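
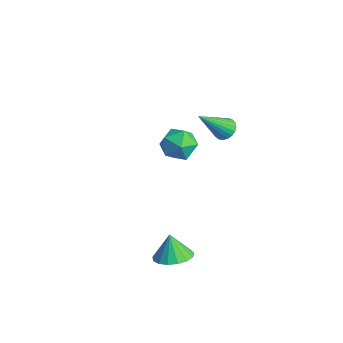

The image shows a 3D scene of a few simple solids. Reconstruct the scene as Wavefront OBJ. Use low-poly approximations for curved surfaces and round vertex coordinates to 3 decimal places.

v -3.019 3.388 -2.634
v -2.105 3.144 -2.619
v -3.395 1.956 -3.021
v -2.481 1.712 -3.006
v -2.928 1.923 -2.199
v -2.695 2.808 -1.96
v -2.805 2.292 -3.68
v -2.572 3.177 -3.441
v -1.972 2.466 -3.265
v -2.048 2.239 -2.35
v -3.452 2.861 -3.29
v -3.528 2.634 -2.375
v 2.664 -0.971 -4.347
v 3.44 -1.222 -4.044
v 2.256 -0.909 -3.253
v 3.467 -0.806 -4.058
v 3.311 -0.429 -4.138
v 3.006 -0.176 -4.266
v 2.623 -0.105 -4.412
v 2.249 -0.232 -4.544
v 1.97 -0.529 -4.631
v 1.85 -0.927 -4.653
v 1.917 -1.336 -4.605
v 2.154 -1.66 -4.498
v 2.509 -1.827 -4.356
v 2.899 -1.798 -4.213
v 3.235 -1.58 -4.1
v 0.366 2.918 0.449
v 0.885 2.736 0.3
v 0.314 1.622 1.851
v 0.936 2.905 0.458
v 0.888 3.076 0.615
v 0.75 3.22 0.743
v 0.546 3.312 0.82
v 0.31 3.336 0.833
v 0.085 3.287 0.78
v -0.092 3.175 0.67
v -0.19 3.018 0.521
v -0.192 2.844 0.36
v -0.097 2.683 0.214
v 0.078 2.563 0.109
v 0.303 2.504 0.063
v 0.539 2.516 0.084
v 0.745 2.598 0.168
f 1 12 6
f 1 6 2
f 1 2 8
f 1 8 11
f 1 11 12
f 2 6 10
f 6 12 5
f 12 11 3
f 11 8 7
f 8 2 9
f 4 10 5
f 4 5 3
f 4 3 7
f 4 7 9
f 4 9 10
f 5 10 6
f 3 5 12
f 7 3 11
f 9 7 8
f 10 9 2
f 14 13 16
f 14 16 15
f 16 13 17
f 16 17 15
f 17 13 18
f 17 18 15
f 18 13 19
f 18 19 15
f 19 13 20
f 19 20 15
f 20 13 21
f 20 21 15
f 21 13 22
f 21 22 15
f 22 13 23
f 22 23 15
f 23 13 24
f 23 24 15
f 24 13 25
f 24 25 15
f 25 13 26
f 25 26 15
f 26 13 27
f 26 27 15
f 27 13 14
f 27 14 15
f 29 28 31
f 29 31 30
f 31 28 32
f 31 32 30
f 32 28 33
f 32 33 30
f 33 28 34
f 33 34 30
f 34 28 35
f 34 35 30
f 35 28 36
f 35 36 30
f 36 28 37
f 36 37 30
f 37 28 38
f 37 38 30
f 38 28 39
f 38 39 30
f 39 28 40
f 39 40 30
f 40 28 41
f 40 41 30
f 41 28 42
f 41 42 30
f 42 28 43
f 42 43 30
f 43 28 44
f 43 44 30
f 44 28 29
f 44 29 30



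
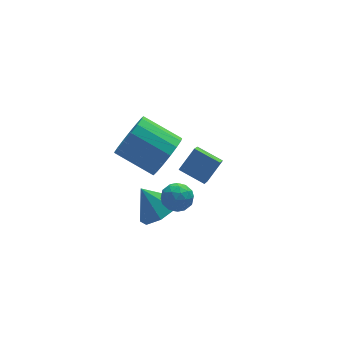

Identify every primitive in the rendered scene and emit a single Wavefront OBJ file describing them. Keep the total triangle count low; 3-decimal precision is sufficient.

v -1.35 4.335 -2.259
v -1.812 3.542 -1.486
v -0.486 4.687 -1.382
v -0.948 3.894 -0.609
v -0.512 3.406 -2.711
v -0.974 2.613 -1.938
v 0.352 3.758 -1.834
v -0.11 2.965 -1.061
v -3.119 1.459 1.936
v -2.522 1.443 2.848
v -3.784 2.665 3.695
v -4.381 2.681 2.784
v -2.322 1.839 2.575
v -3.583 3.062 3.422
v -2.304 2.148 2.155
v -3.565 3.371 3.002
v -2.473 2.3 1.685
v -3.734 3.522 2.532
v -2.79 2.258 1.273
v -4.051 3.481 2.12
v -3.183 2.034 1.013
v -4.444 3.256 1.86
v -3.561 1.678 0.964
v -4.822 2.9 1.811
v -3.837 1.271 1.138
v -5.099 2.494 1.985
v -3.95 0.908 1.495
v -5.211 2.13 2.342
v -3.872 0.671 1.953
v -5.133 1.893 2.8
v -3.622 0.614 2.407
v -4.883 1.836 3.255
v -3.256 0.751 2.754
v -4.518 1.973 3.601
v -2.86 1.05 2.913
v -4.121 2.272 3.76
v -2.912 0.92 0.539
v -2.401 0.453 0.26
v -3.679 0.607 -0.34
v -3.168 0.14 -0.619
v -3.493 -0.011 0.036
v -3.019 0.182 0.579
v -3.061 0.878 -0.659
v -2.587 1.071 -0.116
v -2.493 0.427 -0.481
v -2.76 -0.122 -0.052
v -3.32 1.182 -0.028
v -3.587 0.633 0.401
v -2.589 0.714 0.476
v -3.491 0.346 -0.556
v -3.682 0.257 -0.172
v -3.382 -0.018 -0.336
v -2.952 0.555 0.664
v -2.652 0.281 0.5
v -3.294 0.007 0.368
v -3.428 0.779 -0.58
v -3.128 0.505 -0.744
v -2.698 1.078 0.256
v -2.398 0.803 0.092
v -2.786 1.053 -0.448
v -2.343 0.425 -0.123
v -2.794 0.24 -0.64
v -2.731 0.674 -0.663
v -2.452 0.788 -0.344
v -2.5 0.102 0.129
v -2.951 -0.083 -0.387
v -3.142 -0.172 -0.002
v -2.863 -0.058 0.317
v -2.554 0.086 -0.306
v -3.129 1.143 0.307
v -3.58 0.958 -0.209
v -3.217 1.118 -0.397
v -2.938 1.232 -0.078
v -3.286 0.82 0.56
v -3.737 0.635 0.043
v -3.628 0.272 0.264
v -3.349 0.386 0.583
v -3.526 0.974 0.226
v -3.156 2.257 -2.706
v -2.742 1.542 -2.042
v -3.784 2.963 -1.554
v -2.25 2.176 -2.162
v -2.288 2.857 -2.6
v -2.835 3.187 -3.101
v -3.57 2.972 -3.37
v -4.062 2.338 -3.25
v -4.023 1.657 -2.811
v -3.476 1.327 -2.311
f 2 4 1
f 5 2 1
f 1 4 3
f 3 5 1
f 2 8 4
f 6 2 5
f 6 8 2
f 4 8 3
f 7 5 3
f 3 8 7
f 7 6 5
f 8 6 7
f 10 9 13
f 10 13 11
f 11 13 14
f 11 14 12
f 13 9 15
f 13 15 14
f 14 15 16
f 14 16 12
f 15 9 17
f 15 17 16
f 16 17 18
f 16 18 12
f 17 9 19
f 17 19 18
f 18 19 20
f 18 20 12
f 19 9 21
f 19 21 20
f 20 21 22
f 20 22 12
f 21 9 23
f 21 23 22
f 22 23 24
f 22 24 12
f 23 9 25
f 23 25 24
f 24 25 26
f 24 26 12
f 25 9 27
f 25 27 26
f 26 27 28
f 26 28 12
f 27 9 29
f 27 29 28
f 28 29 30
f 28 30 12
f 29 9 31
f 29 31 30
f 30 31 32
f 30 32 12
f 31 9 33
f 31 33 32
f 32 33 34
f 32 34 12
f 33 9 35
f 33 35 34
f 34 35 36
f 34 36 12
f 35 9 10
f 35 10 36
f 36 10 11
f 36 11 12
f 37 74 53
f 74 48 77
f 53 77 42
f 74 77 53
f 37 53 49
f 53 42 54
f 49 54 38
f 53 54 49
f 37 49 58
f 49 38 59
f 58 59 44
f 49 59 58
f 37 58 70
f 58 44 73
f 70 73 47
f 58 73 70
f 37 70 74
f 70 47 78
f 74 78 48
f 70 78 74
f 38 54 65
f 54 42 68
f 65 68 46
f 54 68 65
f 42 77 55
f 77 48 76
f 55 76 41
f 77 76 55
f 48 78 75
f 78 47 71
f 75 71 39
f 78 71 75
f 47 73 72
f 73 44 60
f 72 60 43
f 73 60 72
f 44 59 64
f 59 38 61
f 64 61 45
f 59 61 64
f 40 66 52
f 66 46 67
f 52 67 41
f 66 67 52
f 40 52 50
f 52 41 51
f 50 51 39
f 52 51 50
f 40 50 57
f 50 39 56
f 57 56 43
f 50 56 57
f 40 57 62
f 57 43 63
f 62 63 45
f 57 63 62
f 40 62 66
f 62 45 69
f 66 69 46
f 62 69 66
f 41 67 55
f 67 46 68
f 55 68 42
f 67 68 55
f 39 51 75
f 51 41 76
f 75 76 48
f 51 76 75
f 43 56 72
f 56 39 71
f 72 71 47
f 56 71 72
f 45 63 64
f 63 43 60
f 64 60 44
f 63 60 64
f 46 69 65
f 69 45 61
f 65 61 38
f 69 61 65
f 80 79 82
f 80 82 81
f 82 79 83
f 82 83 81
f 83 79 84
f 83 84 81
f 84 79 85
f 84 85 81
f 85 79 86
f 85 86 81
f 86 79 87
f 86 87 81
f 87 79 88
f 87 88 81
f 88 79 80
f 88 80 81



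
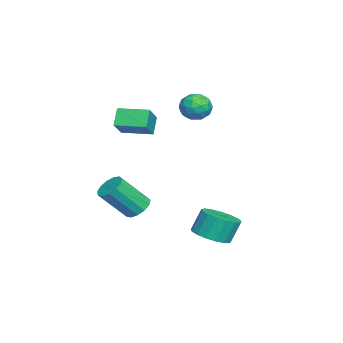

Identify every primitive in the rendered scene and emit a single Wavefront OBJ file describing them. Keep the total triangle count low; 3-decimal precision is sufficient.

v -1.497 -4.154 2.413
v -0.281 -4.301 3.329
v -1.318 -2.464 2.447
v -0.102 -2.611 3.364
v -0.798 -4.209 1.476
v 0.418 -4.356 2.393
v -0.619 -2.519 1.511
v 0.597 -2.666 2.427
v 1.681 0.758 -4.466
v 2.689 1.135 -4.373
v 2.387 1.619 -3.062
v 1.379 1.242 -3.154
v 2.427 1.53 -4.579
v 2.125 2.015 -3.268
v 1.995 1.749 -4.759
v 1.693 2.233 -3.448
v 1.49 1.74 -4.872
v 1.189 2.224 -3.561
v 1.03 1.506 -4.892
v 0.728 1.991 -3.581
v 0.718 1.101 -4.814
v 0.416 1.586 -3.503
v 0.627 0.618 -4.656
v 0.325 1.102 -3.345
v 0.778 0.166 -4.455
v 0.476 0.65 -3.144
v 1.135 -0.15 -4.256
v 0.833 0.334 -2.945
v 1.617 -0.258 -4.105
v 1.316 0.226 -2.794
v 2.114 -0.133 -4.036
v 1.812 0.351 -2.725
v 2.512 0.195 -4.066
v 2.21 0.68 -2.755
v 2.719 0.653 -4.188
v 2.417 1.138 -2.877
v 1.514 -2.942 -2.81
v 2.291 -2.826 -3.007
v 2.903 -4.142 -1.367
v 2.126 -4.258 -1.17
v 2.185 -2.5 -2.706
v 2.797 -3.816 -1.066
v 1.866 -2.314 -2.437
v 2.478 -3.631 -0.798
v 1.435 -2.328 -2.287
v 2.047 -3.644 -0.648
v 1.029 -2.536 -2.303
v 1.641 -3.853 -0.664
v 0.777 -2.874 -2.48
v 1.39 -4.19 -0.84
v 0.759 -3.232 -2.761
v 1.372 -4.549 -1.122
v 0.981 -3.499 -3.058
v 1.593 -4.815 -1.419
v 1.372 -3.589 -3.276
v 1.984 -4.905 -1.637
v 1.808 -3.473 -3.346
v 2.42 -4.789 -1.707
v 2.15 -3.189 -3.246
v 2.763 -4.505 -1.606
v -3.255 0.089 2.46
v -2.602 -0.002 3.124
v -3.338 -1.418 2.336
v -2.685 -1.509 3
v -3.536 -1.19 3.221
v -3.485 -0.259 3.298
v -2.455 -1.161 2.162
v -2.404 -0.23 2.239
v -2.108 -0.775 2.94
v -2.776 -0.792 3.595
v -3.164 -0.628 1.865
v -3.832 -0.645 2.52
v -2.921 0.176 2.803
v -3.019 -1.596 2.657
v -3.519 -1.408 2.787
v -3.135 -1.461 3.177
v -3.44 0.025 2.905
v -3.057 -0.028 3.296
v -3.606 -0.727 3.353
v -2.883 -1.392 2.164
v -2.5 -1.445 2.555
v -2.805 0.041 2.283
v -2.421 -0.012 2.673
v -2.334 -0.693 2.107
v -2.247 -0.332 3.085
v -2.295 -1.217 3.012
v -2.16 -1.013 2.519
v -2.13 -0.466 2.565
v -2.64 -0.342 3.47
v -2.688 -1.228 3.397
v -3.189 -1.04 3.527
v -3.159 -0.493 3.572
v -2.349 -0.796 3.362
v -3.252 -0.192 2.063
v -3.3 -1.078 1.99
v -2.781 -0.927 1.888
v -2.751 -0.38 1.933
v -3.645 -0.203 2.448
v -3.693 -1.088 2.375
v -3.81 -0.954 2.895
v -3.78 -0.407 2.941
v -3.591 -0.624 2.098
f 2 4 1
f 5 2 1
f 1 4 3
f 3 5 1
f 2 8 4
f 6 2 5
f 6 8 2
f 4 8 3
f 7 5 3
f 3 8 7
f 7 6 5
f 8 6 7
f 10 9 13
f 10 13 11
f 11 13 14
f 11 14 12
f 13 9 15
f 13 15 14
f 14 15 16
f 14 16 12
f 15 9 17
f 15 17 16
f 16 17 18
f 16 18 12
f 17 9 19
f 17 19 18
f 18 19 20
f 18 20 12
f 19 9 21
f 19 21 20
f 20 21 22
f 20 22 12
f 21 9 23
f 21 23 22
f 22 23 24
f 22 24 12
f 23 9 25
f 23 25 24
f 24 25 26
f 24 26 12
f 25 9 27
f 25 27 26
f 26 27 28
f 26 28 12
f 27 9 29
f 27 29 28
f 28 29 30
f 28 30 12
f 29 9 31
f 29 31 30
f 30 31 32
f 30 32 12
f 31 9 33
f 31 33 32
f 32 33 34
f 32 34 12
f 33 9 35
f 33 35 34
f 34 35 36
f 34 36 12
f 35 9 10
f 35 10 36
f 36 10 11
f 36 11 12
f 38 37 41
f 38 41 39
f 39 41 42
f 39 42 40
f 41 37 43
f 41 43 42
f 42 43 44
f 42 44 40
f 43 37 45
f 43 45 44
f 44 45 46
f 44 46 40
f 45 37 47
f 45 47 46
f 46 47 48
f 46 48 40
f 47 37 49
f 47 49 48
f 48 49 50
f 48 50 40
f 49 37 51
f 49 51 50
f 50 51 52
f 50 52 40
f 51 37 53
f 51 53 52
f 52 53 54
f 52 54 40
f 53 37 55
f 53 55 54
f 54 55 56
f 54 56 40
f 55 37 57
f 55 57 56
f 56 57 58
f 56 58 40
f 57 37 59
f 57 59 58
f 58 59 60
f 58 60 40
f 59 37 38
f 59 38 60
f 60 38 39
f 60 39 40
f 61 98 77
f 98 72 101
f 77 101 66
f 98 101 77
f 61 77 73
f 77 66 78
f 73 78 62
f 77 78 73
f 61 73 82
f 73 62 83
f 82 83 68
f 73 83 82
f 61 82 94
f 82 68 97
f 94 97 71
f 82 97 94
f 61 94 98
f 94 71 102
f 98 102 72
f 94 102 98
f 62 78 89
f 78 66 92
f 89 92 70
f 78 92 89
f 66 101 79
f 101 72 100
f 79 100 65
f 101 100 79
f 72 102 99
f 102 71 95
f 99 95 63
f 102 95 99
f 71 97 96
f 97 68 84
f 96 84 67
f 97 84 96
f 68 83 88
f 83 62 85
f 88 85 69
f 83 85 88
f 64 90 76
f 90 70 91
f 76 91 65
f 90 91 76
f 64 76 74
f 76 65 75
f 74 75 63
f 76 75 74
f 64 74 81
f 74 63 80
f 81 80 67
f 74 80 81
f 64 81 86
f 81 67 87
f 86 87 69
f 81 87 86
f 64 86 90
f 86 69 93
f 90 93 70
f 86 93 90
f 65 91 79
f 91 70 92
f 79 92 66
f 91 92 79
f 63 75 99
f 75 65 100
f 99 100 72
f 75 100 99
f 67 80 96
f 80 63 95
f 96 95 71
f 80 95 96
f 69 87 88
f 87 67 84
f 88 84 68
f 87 84 88
f 70 93 89
f 93 69 85
f 89 85 62
f 93 85 89



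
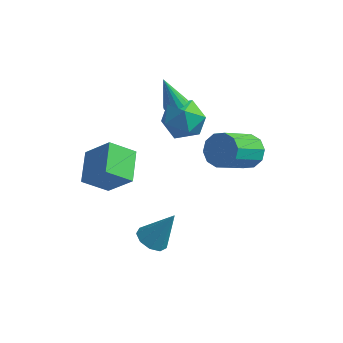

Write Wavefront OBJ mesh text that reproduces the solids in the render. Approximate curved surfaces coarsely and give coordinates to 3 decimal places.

v 0.56 1.347 2.804
v 1.055 1.404 3.011
v -0.02 1.393 4.176
v 0.977 1.647 2.97
v 0.803 1.821 2.891
v 0.574 1.886 2.791
v 0.341 1.828 2.695
v 0.158 1.66 2.624
v 0.068 1.419 2.594
v 0.09 1.163 2.612
v 0.22 0.948 2.674
v 0.427 0.824 2.766
v 0.665 0.821 2.867
v 0.879 0.937 2.953
v 1.02 1.148 3.005
v 4.145 0.414 1.928
v 4.653 -0.082 1.518
v 4.124 -1.57 2.661
v 3.615 -1.074 3.072
v 4.911 0.123 1.904
v 4.381 -1.366 3.047
v 4.876 0.439 2.299
v 4.347 -1.05 3.442
v 4.562 0.745 2.552
v 4.033 -0.744 3.695
v 4.088 0.925 2.567
v 3.559 -0.563 3.711
v 3.636 0.91 2.339
v 3.107 -0.578 3.482
v 3.379 0.706 1.953
v 2.849 -0.783 3.096
v 3.413 0.39 1.558
v 2.884 -1.099 2.701
v 3.727 0.084 1.305
v 3.198 -1.405 2.448
v 4.201 -0.097 1.289
v 3.672 -1.585 2.433
v 1.44 -2.805 -2.148
v 2.08 -2.776 -2.497
v 2.22 -2.315 -0.672
v 1.851 -2.333 -2.523
v 1.43 -2.111 -2.373
v 1.013 -2.214 -2.118
v 0.795 -2.594 -1.877
v 0.88 -3.072 -1.763
v 1.226 -3.426 -1.829
v 1.672 -3.489 -2.044
v 2.01 -3.232 -2.307
v 0.251 1.2 2.813
v 1.081 1.842 2.875
v 0.899 0.498 1.405
v 1.729 1.14 1.467
v 1.599 0.378 2.18
v 1.199 0.812 3.05
v 0.781 1.528 1.23
v 0.381 1.962 2.1
v 1.409 2.045 1.897
v 1.915 1.334 2.484
v 0.065 1.006 1.796
v 0.571 0.295 2.383
v -0.473 -2.785 0.25
v -1.331 -3.432 1.067
v -0.97 -1.443 0.792
v -1.828 -2.09 1.609
v 0.648 -2.83 1.391
v -0.21 -3.477 2.208
v 0.151 -1.488 1.933
v -0.707 -2.135 2.75
f 2 1 4
f 2 4 3
f 4 1 5
f 4 5 3
f 5 1 6
f 5 6 3
f 6 1 7
f 6 7 3
f 7 1 8
f 7 8 3
f 8 1 9
f 8 9 3
f 9 1 10
f 9 10 3
f 10 1 11
f 10 11 3
f 11 1 12
f 11 12 3
f 12 1 13
f 12 13 3
f 13 1 14
f 13 14 3
f 14 1 15
f 14 15 3
f 15 1 2
f 15 2 3
f 17 16 20
f 17 20 18
f 18 20 21
f 18 21 19
f 20 16 22
f 20 22 21
f 21 22 23
f 21 23 19
f 22 16 24
f 22 24 23
f 23 24 25
f 23 25 19
f 24 16 26
f 24 26 25
f 25 26 27
f 25 27 19
f 26 16 28
f 26 28 27
f 27 28 29
f 27 29 19
f 28 16 30
f 28 30 29
f 29 30 31
f 29 31 19
f 30 16 32
f 30 32 31
f 31 32 33
f 31 33 19
f 32 16 34
f 32 34 33
f 33 34 35
f 33 35 19
f 34 16 36
f 34 36 35
f 35 36 37
f 35 37 19
f 36 16 17
f 36 17 37
f 37 17 18
f 37 18 19
f 39 38 41
f 39 41 40
f 41 38 42
f 41 42 40
f 42 38 43
f 42 43 40
f 43 38 44
f 43 44 40
f 44 38 45
f 44 45 40
f 45 38 46
f 45 46 40
f 46 38 47
f 46 47 40
f 47 38 48
f 47 48 40
f 48 38 39
f 48 39 40
f 49 60 54
f 49 54 50
f 49 50 56
f 49 56 59
f 49 59 60
f 50 54 58
f 54 60 53
f 60 59 51
f 59 56 55
f 56 50 57
f 52 58 53
f 52 53 51
f 52 51 55
f 52 55 57
f 52 57 58
f 53 58 54
f 51 53 60
f 55 51 59
f 57 55 56
f 58 57 50
f 62 64 61
f 65 62 61
f 61 64 63
f 63 65 61
f 62 68 64
f 66 62 65
f 66 68 62
f 64 68 63
f 67 65 63
f 63 68 67
f 67 66 65
f 68 66 67



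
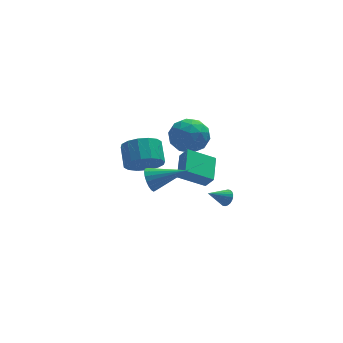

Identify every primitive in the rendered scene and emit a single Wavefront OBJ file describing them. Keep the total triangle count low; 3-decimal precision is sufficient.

v 2.85 0.381 -2.997
v 3.114 -0.015 -2.702
v 1.77 0.179 -2.303
v 3.157 0.163 -2.582
v 3.154 0.374 -2.526
v 3.104 0.586 -2.542
v 3.016 0.767 -2.626
v 2.903 0.889 -2.768
v 2.781 0.934 -2.944
v 2.67 0.895 -3.128
v 2.587 0.777 -3.292
v 2.544 0.6 -3.411
v 2.547 0.388 -3.467
v 2.597 0.176 -3.452
v 2.685 -0.005 -3.367
v 2.798 -0.127 -3.226
v 2.92 -0.172 -3.05
v 3.03 -0.133 -2.866
v 1.623 4.376 -0.704
v 2.376 3.406 -0.628
v 0.564 3.674 0.828
v 1.317 2.704 0.904
v 1.725 3.825 1.206
v 2.38 4.258 0.259
v 0.56 2.822 -0.059
v 1.215 3.255 -1.006
v 1.719 2.445 -0.229
v 2.439 3.065 0.552
v 0.501 4.015 -0.352
v 1.221 4.635 0.429
v 2.093 3.952 -0.801
v 0.847 3.128 1.001
v 1.088 3.786 1.178
v 1.53 3.216 1.223
v 2.095 4.453 -0.28
v 2.537 3.883 -0.235
v 2.155 4.13 0.843
v 0.403 3.197 0.435
v 0.845 2.627 0.48
v 1.41 3.864 -1.023
v 1.852 3.294 -0.978
v 0.785 2.95 -0.643
v 2.149 2.817 -0.521
v 1.526 2.405 0.379
v 1.081 2.474 -0.187
v 1.466 2.729 -0.743
v 2.572 3.182 -0.062
v 1.949 2.77 0.839
v 2.19 3.428 1.016
v 2.574 3.683 0.459
v 2.186 2.617 0.172
v 0.991 4.31 -0.639
v 0.368 3.898 0.262
v 0.366 3.397 -0.259
v 0.75 3.652 -0.816
v 1.414 4.675 -0.179
v 0.791 4.263 0.721
v 1.474 4.351 0.943
v 1.859 4.606 0.387
v 0.754 4.463 0.028
v -2.068 -1.768 2.054
v -1.028 -1.959 2.27
v -0.971 -0.804 3.022
v -2.012 -0.612 2.806
v -1.025 -1.655 1.801
v -0.968 -0.499 2.553
v -1.301 -1.38 1.4
v -1.244 -0.224 2.152
v -1.783 -1.209 1.174
v -1.727 -0.054 1.927
v -2.342 -1.189 1.185
v -2.285 -0.033 1.937
v -2.827 -1.323 1.427
v -2.77 -0.167 2.18
v -3.109 -1.576 1.838
v -3.052 -0.421 2.59
v -3.112 -1.881 2.307
v -3.055 -0.725 3.059
v -2.836 -2.156 2.708
v -2.779 -1 3.46
v -2.353 -2.326 2.933
v -2.297 -1.171 3.686
v -1.795 -2.347 2.923
v -1.738 -1.191 3.675
v -1.31 -2.213 2.68
v -1.253 -1.057 3.433
v -2.121 -3.517 2.143
v -1.784 -3.164 1.56
v -0.239 -4.003 2.937
v -1.816 -2.917 1.788
v -1.909 -2.789 2.087
v -2.044 -2.804 2.397
v -2.194 -2.961 2.656
v -2.33 -3.228 2.814
v -2.424 -3.552 2.839
v -2.458 -3.869 2.725
v -2.426 -4.116 2.497
v -2.333 -4.244 2.198
v -2.198 -4.229 1.888
v -2.048 -4.072 1.629
v -1.912 -3.805 1.471
v -1.818 -3.481 1.447
v 0.122 0.464 -0.922
v 0.49 0.08 -0.183
v 0.595 2.016 -0.35
v 0.963 1.632 0.388
v 1.657 0.308 -1.768
v 2.025 -0.076 -1.03
v 2.13 1.86 -1.197
v 2.498 1.476 -0.458
f 2 1 4
f 2 4 3
f 4 1 5
f 4 5 3
f 5 1 6
f 5 6 3
f 6 1 7
f 6 7 3
f 7 1 8
f 7 8 3
f 8 1 9
f 8 9 3
f 9 1 10
f 9 10 3
f 10 1 11
f 10 11 3
f 11 1 12
f 11 12 3
f 12 1 13
f 12 13 3
f 13 1 14
f 13 14 3
f 14 1 15
f 14 15 3
f 15 1 16
f 15 16 3
f 16 1 17
f 16 17 3
f 17 1 18
f 17 18 3
f 18 1 2
f 18 2 3
f 19 56 35
f 56 30 59
f 35 59 24
f 56 59 35
f 19 35 31
f 35 24 36
f 31 36 20
f 35 36 31
f 19 31 40
f 31 20 41
f 40 41 26
f 31 41 40
f 19 40 52
f 40 26 55
f 52 55 29
f 40 55 52
f 19 52 56
f 52 29 60
f 56 60 30
f 52 60 56
f 20 36 47
f 36 24 50
f 47 50 28
f 36 50 47
f 24 59 37
f 59 30 58
f 37 58 23
f 59 58 37
f 30 60 57
f 60 29 53
f 57 53 21
f 60 53 57
f 29 55 54
f 55 26 42
f 54 42 25
f 55 42 54
f 26 41 46
f 41 20 43
f 46 43 27
f 41 43 46
f 22 48 34
f 48 28 49
f 34 49 23
f 48 49 34
f 22 34 32
f 34 23 33
f 32 33 21
f 34 33 32
f 22 32 39
f 32 21 38
f 39 38 25
f 32 38 39
f 22 39 44
f 39 25 45
f 44 45 27
f 39 45 44
f 22 44 48
f 44 27 51
f 48 51 28
f 44 51 48
f 23 49 37
f 49 28 50
f 37 50 24
f 49 50 37
f 21 33 57
f 33 23 58
f 57 58 30
f 33 58 57
f 25 38 54
f 38 21 53
f 54 53 29
f 38 53 54
f 27 45 46
f 45 25 42
f 46 42 26
f 45 42 46
f 28 51 47
f 51 27 43
f 47 43 20
f 51 43 47
f 62 61 65
f 62 65 63
f 63 65 66
f 63 66 64
f 65 61 67
f 65 67 66
f 66 67 68
f 66 68 64
f 67 61 69
f 67 69 68
f 68 69 70
f 68 70 64
f 69 61 71
f 69 71 70
f 70 71 72
f 70 72 64
f 71 61 73
f 71 73 72
f 72 73 74
f 72 74 64
f 73 61 75
f 73 75 74
f 74 75 76
f 74 76 64
f 75 61 77
f 75 77 76
f 76 77 78
f 76 78 64
f 77 61 79
f 77 79 78
f 78 79 80
f 78 80 64
f 79 61 81
f 79 81 80
f 80 81 82
f 80 82 64
f 81 61 83
f 81 83 82
f 82 83 84
f 82 84 64
f 83 61 85
f 83 85 84
f 84 85 86
f 84 86 64
f 85 61 62
f 85 62 86
f 86 62 63
f 86 63 64
f 88 87 90
f 88 90 89
f 90 87 91
f 90 91 89
f 91 87 92
f 91 92 89
f 92 87 93
f 92 93 89
f 93 87 94
f 93 94 89
f 94 87 95
f 94 95 89
f 95 87 96
f 95 96 89
f 96 87 97
f 96 97 89
f 97 87 98
f 97 98 89
f 98 87 99
f 98 99 89
f 99 87 100
f 99 100 89
f 100 87 101
f 100 101 89
f 101 87 102
f 101 102 89
f 102 87 88
f 102 88 89
f 104 106 103
f 107 104 103
f 103 106 105
f 105 107 103
f 104 110 106
f 108 104 107
f 108 110 104
f 106 110 105
f 109 107 105
f 105 110 109
f 109 108 107
f 110 108 109



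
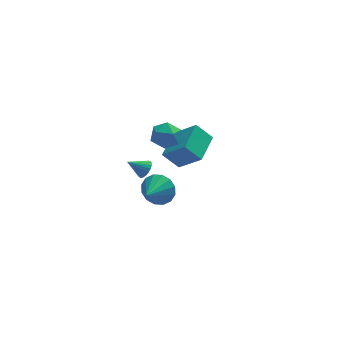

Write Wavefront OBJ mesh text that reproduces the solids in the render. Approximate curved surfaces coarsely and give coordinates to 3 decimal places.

v 1.635 2.529 -0.032
v 2.168 2.702 0.582
v 1.552 1.258 0.398
v 2.085 1.431 1.012
v 1.32 1.756 1.022
v 1.372 2.541 0.756
v 2.348 1.419 0.224
v 2.4 2.204 -0.042
v 2.609 2.015 0.74
v 1.973 2.224 1.233
v 1.747 1.736 -0.253
v 1.111 1.945 0.24
v 0.715 -2.187 0.334
v 1.264 -2.191 0.983
v -0.015 -3.213 0.946
v 0.953 -1.901 1.099
v 0.579 -1.688 1.009
v 0.241 -1.609 0.739
v 0.03 -1.684 0.36
v 0.003 -1.894 -0.026
v 0.166 -2.183 -0.315
v 0.477 -2.473 -0.43
v 0.851 -2.686 -0.34
v 1.189 -2.765 -0.07
v 1.4 -2.69 0.309
v 1.427 -2.479 0.694
v 0.537 0.236 -0.305
v 0.818 0.063 0.097
v -0.277 0.324 0.305
v 0.85 0.277 0.108
v 0.828 0.483 0.048
v 0.755 0.647 -0.073
v 0.644 0.74 -0.234
v 0.515 0.745 -0.407
v 0.39 0.663 -0.563
v 0.29 0.506 -0.674
v 0.232 0.303 -0.721
v 0.228 0.088 -0.696
v 0.276 -0.101 -0.603
v 0.37 -0.232 -0.459
v 0.493 -0.282 -0.288
v 0.623 -0.243 -0.12
v 0.738 -0.121 0.016
v 2.662 2.905 -2.876
v 1.89 3.185 -2.028
v 3.521 4.364 -2.576
v 2.749 4.645 -1.729
v 3.611 2.115 -1.751
v 2.839 2.396 -0.904
v 4.47 3.575 -1.452
v 3.698 3.855 -0.604
f 1 12 6
f 1 6 2
f 1 2 8
f 1 8 11
f 1 11 12
f 2 6 10
f 6 12 5
f 12 11 3
f 11 8 7
f 8 2 9
f 4 10 5
f 4 5 3
f 4 3 7
f 4 7 9
f 4 9 10
f 5 10 6
f 3 5 12
f 7 3 11
f 9 7 8
f 10 9 2
f 14 13 16
f 14 16 15
f 16 13 17
f 16 17 15
f 17 13 18
f 17 18 15
f 18 13 19
f 18 19 15
f 19 13 20
f 19 20 15
f 20 13 21
f 20 21 15
f 21 13 22
f 21 22 15
f 22 13 23
f 22 23 15
f 23 13 24
f 23 24 15
f 24 13 25
f 24 25 15
f 25 13 26
f 25 26 15
f 26 13 14
f 26 14 15
f 28 27 30
f 28 30 29
f 30 27 31
f 30 31 29
f 31 27 32
f 31 32 29
f 32 27 33
f 32 33 29
f 33 27 34
f 33 34 29
f 34 27 35
f 34 35 29
f 35 27 36
f 35 36 29
f 36 27 37
f 36 37 29
f 37 27 38
f 37 38 29
f 38 27 39
f 38 39 29
f 39 27 40
f 39 40 29
f 40 27 41
f 40 41 29
f 41 27 42
f 41 42 29
f 42 27 43
f 42 43 29
f 43 27 28
f 43 28 29
f 45 47 44
f 48 45 44
f 44 47 46
f 46 48 44
f 45 51 47
f 49 45 48
f 49 51 45
f 47 51 46
f 50 48 46
f 46 51 50
f 50 49 48
f 51 49 50



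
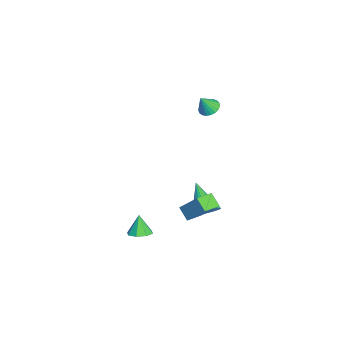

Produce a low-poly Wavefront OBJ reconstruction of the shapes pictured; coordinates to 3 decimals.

v -4.133 0.713 1.351
v -3.575 1.065 1.33
v -3.787 0.227 2.369
v -3.743 1.233 1.467
v -3.979 1.311 1.584
v -4.241 1.286 1.661
v -4.484 1.161 1.684
v -4.667 0.959 1.65
v -4.757 0.715 1.564
v -4.74 0.47 1.441
v -4.617 0.267 1.302
v -4.411 0.142 1.172
v -4.156 0.115 1.073
v -3.898 0.191 1.022
v -3.68 0.358 1.028
v -3.54 0.586 1.089
v -3.503 0.836 1.196
v 2.389 0.047 -1.503
v 3.016 0.984 -0.19
v 2.955 0.481 -2.083
v 3.583 1.418 -0.771
v 3.137 -0.698 -1.329
v 3.765 0.239 -0.017
v 3.704 -0.264 -1.91
v 4.331 0.673 -0.597
v 1.37 0.704 -3.147
v 1.87 0.103 -2.9
v -0.01 0.096 -1.833
v 1.957 0.358 -2.691
v 1.942 0.673 -2.56
v 1.829 0.993 -2.531
v 1.636 1.263 -2.609
v 1.397 1.437 -2.779
v 1.153 1.484 -3.013
v 0.947 1.396 -3.271
v 0.815 1.188 -3.506
v 0.778 0.897 -3.68
v 0.843 0.573 -3.761
v 1 0.271 -3.736
v 1.221 0.044 -3.61
v 1.467 -0.069 -3.403
v 1.697 -0.048 -3.152
v 3.402 -2.773 -3.308
v 3.758 -3.378 -3.2
v 2.938 -2.847 -2.192
v 4.043 -2.939 -3.052
v 3.953 -2.404 -3.054
v 3.54 -2.084 -3.204
v 3.046 -2.168 -3.415
v 2.761 -2.606 -3.563
v 2.851 -3.142 -3.561
v 3.264 -3.461 -3.411
f 2 1 4
f 2 4 3
f 4 1 5
f 4 5 3
f 5 1 6
f 5 6 3
f 6 1 7
f 6 7 3
f 7 1 8
f 7 8 3
f 8 1 9
f 8 9 3
f 9 1 10
f 9 10 3
f 10 1 11
f 10 11 3
f 11 1 12
f 11 12 3
f 12 1 13
f 12 13 3
f 13 1 14
f 13 14 3
f 14 1 15
f 14 15 3
f 15 1 16
f 15 16 3
f 16 1 17
f 16 17 3
f 17 1 2
f 17 2 3
f 19 21 18
f 22 19 18
f 18 21 20
f 20 22 18
f 19 25 21
f 23 19 22
f 23 25 19
f 21 25 20
f 24 22 20
f 20 25 24
f 24 23 22
f 25 23 24
f 27 26 29
f 27 29 28
f 29 26 30
f 29 30 28
f 30 26 31
f 30 31 28
f 31 26 32
f 31 32 28
f 32 26 33
f 32 33 28
f 33 26 34
f 33 34 28
f 34 26 35
f 34 35 28
f 35 26 36
f 35 36 28
f 36 26 37
f 36 37 28
f 37 26 38
f 37 38 28
f 38 26 39
f 38 39 28
f 39 26 40
f 39 40 28
f 40 26 41
f 40 41 28
f 41 26 42
f 41 42 28
f 42 26 27
f 42 27 28
f 44 43 46
f 44 46 45
f 46 43 47
f 46 47 45
f 47 43 48
f 47 48 45
f 48 43 49
f 48 49 45
f 49 43 50
f 49 50 45
f 50 43 51
f 50 51 45
f 51 43 52
f 51 52 45
f 52 43 44
f 52 44 45



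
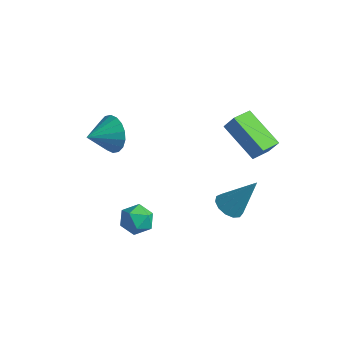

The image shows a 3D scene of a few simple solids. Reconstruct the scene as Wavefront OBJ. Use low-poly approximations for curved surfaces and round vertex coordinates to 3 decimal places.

v -3.267 -0.747 0.451
v -2.88 -1.12 -0.381
v -3.593 -1.973 0.849
v -2.537 -1.121 -0.104
v -2.339 -1.048 0.283
v -2.325 -0.915 0.703
v -2.497 -0.749 1.073
v -2.822 -0.583 1.319
v -3.235 -0.449 1.394
v -3.654 -0.374 1.282
v -3.997 -0.373 1.005
v -4.195 -0.446 0.619
v -4.21 -0.578 0.199
v -4.037 -0.744 -0.171
v -3.713 -0.911 -0.418
v -3.3 -1.045 -0.493
v 2.102 0.748 -2.337
v 2.678 0.321 -2.471
v 3.018 1.452 -0.643
v 2.753 0.678 -2.66
v 2.62 1.058 -2.746
v 2.323 1.339 -2.703
v 1.956 1.433 -2.543
v 1.635 1.309 -2.317
v 1.462 1.007 -2.098
v 1.492 0.623 -1.955
v 1.716 0.278 -1.932
v 2.062 0.083 -2.039
v 2.421 0.099 -2.239
v 2.466 1.818 0.383
v 0.678 2.027 1.405
v 2.479 2.88 0.187
v 0.691 3.089 1.209
v 2.909 1.951 1.131
v 1.121 2.16 2.153
v 2.922 3.013 0.935
v 1.134 3.222 1.957
v -1.592 -1.093 -3.656
v -0.785 -0.917 -3.497
v -1.315 -2.423 -3.583
v -0.508 -2.247 -3.424
v -1.098 -2.072 -2.85
v -1.269 -1.25 -2.895
v -0.831 -2.09 -4.185
v -1.002 -1.268 -4.23
v -0.315 -1.533 -3.824
v -0.48 -1.522 -2.999
v -1.62 -1.818 -4.081
v -1.785 -1.807 -3.256
f 2 1 4
f 2 4 3
f 4 1 5
f 4 5 3
f 5 1 6
f 5 6 3
f 6 1 7
f 6 7 3
f 7 1 8
f 7 8 3
f 8 1 9
f 8 9 3
f 9 1 10
f 9 10 3
f 10 1 11
f 10 11 3
f 11 1 12
f 11 12 3
f 12 1 13
f 12 13 3
f 13 1 14
f 13 14 3
f 14 1 15
f 14 15 3
f 15 1 16
f 15 16 3
f 16 1 2
f 16 2 3
f 18 17 20
f 18 20 19
f 20 17 21
f 20 21 19
f 21 17 22
f 21 22 19
f 22 17 23
f 22 23 19
f 23 17 24
f 23 24 19
f 24 17 25
f 24 25 19
f 25 17 26
f 25 26 19
f 26 17 27
f 26 27 19
f 27 17 28
f 27 28 19
f 28 17 29
f 28 29 19
f 29 17 18
f 29 18 19
f 31 33 30
f 34 31 30
f 30 33 32
f 32 34 30
f 31 37 33
f 35 31 34
f 35 37 31
f 33 37 32
f 36 34 32
f 32 37 36
f 36 35 34
f 37 35 36
f 38 49 43
f 38 43 39
f 38 39 45
f 38 45 48
f 38 48 49
f 39 43 47
f 43 49 42
f 49 48 40
f 48 45 44
f 45 39 46
f 41 47 42
f 41 42 40
f 41 40 44
f 41 44 46
f 41 46 47
f 42 47 43
f 40 42 49
f 44 40 48
f 46 44 45
f 47 46 39



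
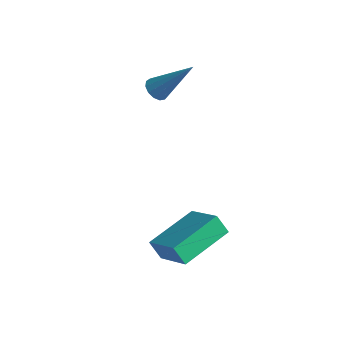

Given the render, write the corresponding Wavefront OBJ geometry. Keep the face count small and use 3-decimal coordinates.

v -1.254 -2.503 -4.018
v -1.785 -2.488 -3.355
v -0.748 -0.434 -3.661
v -1.279 -0.419 -2.997
v 0.199 -3.061 -2.843
v -0.332 -3.046 -2.179
v 0.705 -0.992 -2.485
v 0.174 -0.977 -1.822
v -4.585 2.083 0.594
v -4.142 2.013 0.275
v -3.335 2.717 2.186
v -4.235 2.305 0.232
v -4.439 2.527 0.304
v -4.689 2.608 0.468
v -4.906 2.523 0.672
v -5.021 2.298 0.851
v -4.997 2.005 0.949
v -4.842 1.737 0.934
v -4.606 1.579 0.811
v -4.362 1.581 0.62
v -4.189 1.743 0.42
f 2 4 1
f 5 2 1
f 1 4 3
f 3 5 1
f 2 8 4
f 6 2 5
f 6 8 2
f 4 8 3
f 7 5 3
f 3 8 7
f 7 6 5
f 8 6 7
f 10 9 12
f 10 12 11
f 12 9 13
f 12 13 11
f 13 9 14
f 13 14 11
f 14 9 15
f 14 15 11
f 15 9 16
f 15 16 11
f 16 9 17
f 16 17 11
f 17 9 18
f 17 18 11
f 18 9 19
f 18 19 11
f 19 9 20
f 19 20 11
f 20 9 21
f 20 21 11
f 21 9 10
f 21 10 11



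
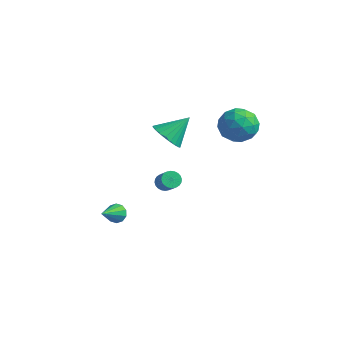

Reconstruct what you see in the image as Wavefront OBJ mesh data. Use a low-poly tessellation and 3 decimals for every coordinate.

v -2.658 -2.061 -3.388
v -2.398 -2.326 -3.91
v -2.462 -3.399 -2.612
v -2.107 -2.161 -3.699
v -2.026 -1.958 -3.37
v -2.187 -1.794 -3.047
v -2.527 -1.732 -2.855
v -2.917 -1.796 -2.867
v -3.208 -1.961 -3.078
v -3.289 -2.164 -3.407
v -3.129 -2.328 -3.73
v -2.789 -2.389 -3.922
v -2.726 1.988 0.68
v -1.921 1.379 0.929
v -2.154 3.232 1.88
v -1.763 1.598 0.626
v -1.753 1.877 0.331
v -1.89 2.173 0.09
v -2.155 2.441 -0.061
v -2.506 2.64 -0.1
v -2.891 2.739 -0.02
v -3.251 2.724 0.167
v -3.531 2.598 0.432
v -3.689 2.378 0.735
v -3.699 2.099 1.029
v -3.562 1.803 1.271
v -3.297 1.536 1.422
v -2.946 1.337 1.461
v -2.561 1.237 1.38
v -2.201 1.252 1.194
v 2.227 3.056 4.031
v 3.051 2.389 4.519
v 1.609 1.571 3.041
v 2.433 0.904 3.529
v 1.546 1.301 4.175
v 1.927 2.218 4.787
v 2.733 1.742 2.773
v 3.114 2.659 3.385
v 3.363 1.576 3.741
v 2.63 1.304 4.608
v 2.03 2.656 2.952
v 1.297 2.384 3.819
v 2.693 2.853 4.362
v 1.967 1.107 3.198
v 1.446 1.341 3.578
v 1.93 0.948 3.864
v 2.033 2.753 4.519
v 2.517 2.36 4.806
v 1.633 1.721 4.604
v 2.143 1.6 2.754
v 2.627 1.207 3.041
v 2.73 3.012 3.696
v 3.214 2.619 3.982
v 3.027 2.239 2.956
v 3.361 1.983 4.192
v 2.998 1.11 3.61
v 3.174 1.602 3.166
v 3.398 2.142 3.525
v 2.93 1.823 4.701
v 2.567 0.95 4.119
v 2.045 1.183 4.498
v 2.27 1.723 4.858
v 3.114 1.345 4.244
v 2.093 3.01 3.441
v 1.73 2.137 2.859
v 2.39 2.237 2.702
v 2.615 2.777 3.062
v 1.662 2.85 3.95
v 1.299 1.977 3.368
v 1.262 1.818 4.035
v 1.486 2.358 4.394
v 1.546 2.615 3.316
v -3.283 2.452 -3.512
v -2.892 2.814 -3.765
v -2.066 2.47 -2.981
v -2.457 2.108 -2.728
v -2.985 2.953 -3.606
v -2.159 2.608 -2.822
v -3.124 3.015 -3.433
v -2.298 2.67 -2.649
v -3.286 2.991 -3.272
v -2.46 2.647 -2.488
v -3.449 2.885 -3.148
v -2.623 2.541 -2.363
v -3.586 2.714 -3.079
v -2.76 2.37 -2.294
v -3.677 2.502 -3.076
v -2.851 2.158 -2.291
v -3.708 2.283 -3.139
v -2.882 1.939 -2.355
v -3.674 2.09 -3.259
v -2.848 1.746 -2.475
v -3.581 1.952 -3.418
v -2.755 1.607 -2.634
v -3.442 1.89 -3.591
v -2.616 1.545 -2.807
v -3.28 1.913 -3.752
v -2.454 1.569 -2.968
v -3.117 2.019 -3.877
v -2.291 1.675 -3.092
v -2.98 2.19 -3.946
v -2.154 1.846 -3.161
v -2.889 2.402 -3.949
v -2.063 2.058 -3.164
v -2.858 2.621 -3.885
v -2.032 2.277 -3.101
f 2 1 4
f 2 4 3
f 4 1 5
f 4 5 3
f 5 1 6
f 5 6 3
f 6 1 7
f 6 7 3
f 7 1 8
f 7 8 3
f 8 1 9
f 8 9 3
f 9 1 10
f 9 10 3
f 10 1 11
f 10 11 3
f 11 1 12
f 11 12 3
f 12 1 2
f 12 2 3
f 14 13 16
f 14 16 15
f 16 13 17
f 16 17 15
f 17 13 18
f 17 18 15
f 18 13 19
f 18 19 15
f 19 13 20
f 19 20 15
f 20 13 21
f 20 21 15
f 21 13 22
f 21 22 15
f 22 13 23
f 22 23 15
f 23 13 24
f 23 24 15
f 24 13 25
f 24 25 15
f 25 13 26
f 25 26 15
f 26 13 27
f 26 27 15
f 27 13 28
f 27 28 15
f 28 13 29
f 28 29 15
f 29 13 30
f 29 30 15
f 30 13 14
f 30 14 15
f 31 68 47
f 68 42 71
f 47 71 36
f 68 71 47
f 31 47 43
f 47 36 48
f 43 48 32
f 47 48 43
f 31 43 52
f 43 32 53
f 52 53 38
f 43 53 52
f 31 52 64
f 52 38 67
f 64 67 41
f 52 67 64
f 31 64 68
f 64 41 72
f 68 72 42
f 64 72 68
f 32 48 59
f 48 36 62
f 59 62 40
f 48 62 59
f 36 71 49
f 71 42 70
f 49 70 35
f 71 70 49
f 42 72 69
f 72 41 65
f 69 65 33
f 72 65 69
f 41 67 66
f 67 38 54
f 66 54 37
f 67 54 66
f 38 53 58
f 53 32 55
f 58 55 39
f 53 55 58
f 34 60 46
f 60 40 61
f 46 61 35
f 60 61 46
f 34 46 44
f 46 35 45
f 44 45 33
f 46 45 44
f 34 44 51
f 44 33 50
f 51 50 37
f 44 50 51
f 34 51 56
f 51 37 57
f 56 57 39
f 51 57 56
f 34 56 60
f 56 39 63
f 60 63 40
f 56 63 60
f 35 61 49
f 61 40 62
f 49 62 36
f 61 62 49
f 33 45 69
f 45 35 70
f 69 70 42
f 45 70 69
f 37 50 66
f 50 33 65
f 66 65 41
f 50 65 66
f 39 57 58
f 57 37 54
f 58 54 38
f 57 54 58
f 40 63 59
f 63 39 55
f 59 55 32
f 63 55 59
f 74 73 77
f 74 77 75
f 75 77 78
f 75 78 76
f 77 73 79
f 77 79 78
f 78 79 80
f 78 80 76
f 79 73 81
f 79 81 80
f 80 81 82
f 80 82 76
f 81 73 83
f 81 83 82
f 82 83 84
f 82 84 76
f 83 73 85
f 83 85 84
f 84 85 86
f 84 86 76
f 85 73 87
f 85 87 86
f 86 87 88
f 86 88 76
f 87 73 89
f 87 89 88
f 88 89 90
f 88 90 76
f 89 73 91
f 89 91 90
f 90 91 92
f 90 92 76
f 91 73 93
f 91 93 92
f 92 93 94
f 92 94 76
f 93 73 95
f 93 95 94
f 94 95 96
f 94 96 76
f 95 73 97
f 95 97 96
f 96 97 98
f 96 98 76
f 97 73 99
f 97 99 98
f 98 99 100
f 98 100 76
f 99 73 101
f 99 101 100
f 100 101 102
f 100 102 76
f 101 73 103
f 101 103 102
f 102 103 104
f 102 104 76
f 103 73 105
f 103 105 104
f 104 105 106
f 104 106 76
f 105 73 74
f 105 74 106
f 106 74 75
f 106 75 76



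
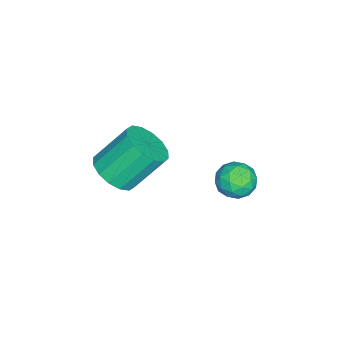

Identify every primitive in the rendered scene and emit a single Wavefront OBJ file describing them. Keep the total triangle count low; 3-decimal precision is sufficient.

v 4.287 -2.833 1.361
v 5.165 -2.295 1.34
v 4.511 -1.168 2.857
v 3.633 -1.707 2.879
v 4.837 -2.038 1.007
v 4.183 -0.911 2.525
v 4.361 -1.993 0.77
v 3.708 -0.867 2.287
v 3.866 -2.174 0.691
v 3.213 -1.047 2.208
v 3.483 -2.532 0.791
v 2.83 -1.405 2.309
v 3.316 -2.97 1.045
v 2.663 -1.843 2.562
v 3.409 -3.372 1.383
v 2.755 -2.245 2.9
v 3.737 -3.629 1.715
v 3.083 -2.502 3.233
v 4.212 -3.673 1.953
v 3.559 -2.547 3.47
v 4.707 -3.493 2.032
v 4.054 -2.366 3.549
v 5.09 -3.135 1.931
v 4.437 -2.008 3.449
v 5.257 -2.697 1.678
v 4.604 -1.57 3.195
v 0.614 1.456 -2.463
v 1.099 0.893 -1.93
v -0.619 0.707 -2.13
v -0.134 0.144 -1.597
v -0.257 1.016 -1.349
v 0.505 1.479 -1.555
v -0.025 0.121 -2.505
v 0.737 0.584 -2.711
v 0.704 0.068 -1.956
v 0.561 0.621 -1.242
v -0.081 0.979 -2.818
v -0.224 1.532 -2.104
v 0.965 1.24 -2.225
v -0.485 0.36 -1.835
v -0.557 0.872 -1.689
v -0.272 0.541 -1.376
v 0.615 1.584 -2.005
v 0.901 1.254 -1.692
v 0.104 1.326 -1.35
v -0.421 0.346 -2.368
v -0.135 0.016 -2.055
v 0.752 1.059 -2.684
v 1.037 0.728 -2.371
v 0.376 0.274 -2.71
v 1.018 0.424 -1.928
v 0.293 -0.016 -1.732
v 0.357 -0.029 -2.266
v 0.805 0.243 -2.387
v 0.934 0.749 -1.508
v 0.209 0.309 -1.312
v 0.137 0.822 -1.166
v 0.585 1.094 -1.287
v 0.702 0.265 -1.523
v 0.271 1.291 -2.748
v -0.454 0.851 -2.552
v -0.105 0.506 -2.773
v 0.343 0.778 -2.894
v 0.187 1.616 -2.328
v -0.538 1.176 -2.132
v -0.325 1.357 -1.673
v 0.123 1.629 -1.794
v -0.222 1.335 -2.537
f 2 1 5
f 2 5 3
f 3 5 6
f 3 6 4
f 5 1 7
f 5 7 6
f 6 7 8
f 6 8 4
f 7 1 9
f 7 9 8
f 8 9 10
f 8 10 4
f 9 1 11
f 9 11 10
f 10 11 12
f 10 12 4
f 11 1 13
f 11 13 12
f 12 13 14
f 12 14 4
f 13 1 15
f 13 15 14
f 14 15 16
f 14 16 4
f 15 1 17
f 15 17 16
f 16 17 18
f 16 18 4
f 17 1 19
f 17 19 18
f 18 19 20
f 18 20 4
f 19 1 21
f 19 21 20
f 20 21 22
f 20 22 4
f 21 1 23
f 21 23 22
f 22 23 24
f 22 24 4
f 23 1 25
f 23 25 24
f 24 25 26
f 24 26 4
f 25 1 2
f 25 2 26
f 26 2 3
f 26 3 4
f 27 64 43
f 64 38 67
f 43 67 32
f 64 67 43
f 27 43 39
f 43 32 44
f 39 44 28
f 43 44 39
f 27 39 48
f 39 28 49
f 48 49 34
f 39 49 48
f 27 48 60
f 48 34 63
f 60 63 37
f 48 63 60
f 27 60 64
f 60 37 68
f 64 68 38
f 60 68 64
f 28 44 55
f 44 32 58
f 55 58 36
f 44 58 55
f 32 67 45
f 67 38 66
f 45 66 31
f 67 66 45
f 38 68 65
f 68 37 61
f 65 61 29
f 68 61 65
f 37 63 62
f 63 34 50
f 62 50 33
f 63 50 62
f 34 49 54
f 49 28 51
f 54 51 35
f 49 51 54
f 30 56 42
f 56 36 57
f 42 57 31
f 56 57 42
f 30 42 40
f 42 31 41
f 40 41 29
f 42 41 40
f 30 40 47
f 40 29 46
f 47 46 33
f 40 46 47
f 30 47 52
f 47 33 53
f 52 53 35
f 47 53 52
f 30 52 56
f 52 35 59
f 56 59 36
f 52 59 56
f 31 57 45
f 57 36 58
f 45 58 32
f 57 58 45
f 29 41 65
f 41 31 66
f 65 66 38
f 41 66 65
f 33 46 62
f 46 29 61
f 62 61 37
f 46 61 62
f 35 53 54
f 53 33 50
f 54 50 34
f 53 50 54
f 36 59 55
f 59 35 51
f 55 51 28
f 59 51 55



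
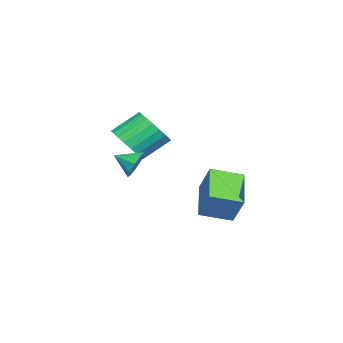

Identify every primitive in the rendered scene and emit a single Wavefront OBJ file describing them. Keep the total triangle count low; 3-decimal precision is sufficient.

v -3.526 -4.292 -1.411
v -2.984 -4.677 -0.572
v -3.832 -3.694 0.429
v -4.374 -3.308 -0.409
v -2.73 -4.333 -0.696
v -3.579 -3.349 0.305
v -2.615 -3.981 -0.943
v -3.463 -2.998 0.058
v -2.656 -3.684 -1.271
v -3.505 -2.7 -0.27
v -2.849 -3.491 -1.623
v -3.697 -2.508 -0.622
v -3.158 -3.437 -1.938
v -4.006 -2.453 -0.937
v -3.531 -3.53 -2.162
v -4.379 -2.547 -1.161
v -3.902 -3.756 -2.257
v -4.751 -2.772 -1.255
v -4.209 -4.074 -2.204
v -5.058 -3.09 -1.203
v -4.398 -4.429 -2.015
v -5.247 -3.446 -1.014
v -4.436 -4.761 -1.721
v -5.284 -3.778 -0.72
v -4.316 -5.012 -1.373
v -5.165 -4.029 -0.372
v -4.06 -5.138 -1.032
v -4.909 -4.155 -0.031
v -3.711 -5.118 -0.756
v -4.56 -4.134 0.245
v -3.33 -4.955 -0.594
v -4.179 -3.971 0.407
v -1.125 0.09 -4.032
v -2.824 -0.569 -3.136
v -1.841 1.379 -4.44
v -3.539 0.72 -3.545
v -0.681 0.76 -2.695
v -2.379 0.101 -1.8
v -1.396 2.049 -3.104
v -3.095 1.39 -2.208
v -0.638 -2.521 -1.328
v -0.174 -2.715 -1.911
v -0.502 -3.499 -0.892
v 0.107 -2.502 -1.52
v 0.04 -2.298 -1.039
v -0.345 -2.198 -0.693
v -0.867 -2.249 -0.644
v -1.282 -2.427 -0.915
v -1.396 -2.649 -1.379
v -1.155 -2.811 -1.819
v -0.673 -2.837 -2.029
f 2 1 5
f 2 5 3
f 3 5 6
f 3 6 4
f 5 1 7
f 5 7 6
f 6 7 8
f 6 8 4
f 7 1 9
f 7 9 8
f 8 9 10
f 8 10 4
f 9 1 11
f 9 11 10
f 10 11 12
f 10 12 4
f 11 1 13
f 11 13 12
f 12 13 14
f 12 14 4
f 13 1 15
f 13 15 14
f 14 15 16
f 14 16 4
f 15 1 17
f 15 17 16
f 16 17 18
f 16 18 4
f 17 1 19
f 17 19 18
f 18 19 20
f 18 20 4
f 19 1 21
f 19 21 20
f 20 21 22
f 20 22 4
f 21 1 23
f 21 23 22
f 22 23 24
f 22 24 4
f 23 1 25
f 23 25 24
f 24 25 26
f 24 26 4
f 25 1 27
f 25 27 26
f 26 27 28
f 26 28 4
f 27 1 29
f 27 29 28
f 28 29 30
f 28 30 4
f 29 1 31
f 29 31 30
f 30 31 32
f 30 32 4
f 31 1 2
f 31 2 32
f 32 2 3
f 32 3 4
f 34 36 33
f 37 34 33
f 33 36 35
f 35 37 33
f 34 40 36
f 38 34 37
f 38 40 34
f 36 40 35
f 39 37 35
f 35 40 39
f 39 38 37
f 40 38 39
f 42 41 44
f 42 44 43
f 44 41 45
f 44 45 43
f 45 41 46
f 45 46 43
f 46 41 47
f 46 47 43
f 47 41 48
f 47 48 43
f 48 41 49
f 48 49 43
f 49 41 50
f 49 50 43
f 50 41 51
f 50 51 43
f 51 41 42
f 51 42 43



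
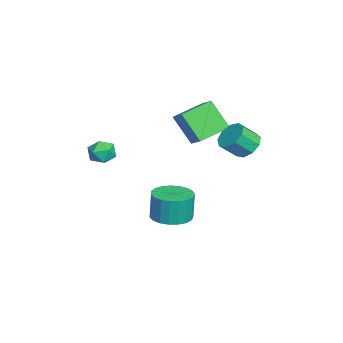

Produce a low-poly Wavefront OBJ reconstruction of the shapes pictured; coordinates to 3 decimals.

v -1.915 1.696 4.309
v -1.049 2.171 4.954
v -1.312 2.616 2.822
v -0.446 3.092 3.468
v -0.854 0.328 3.892
v 0.012 0.804 4.538
v -0.251 1.249 2.406
v 0.615 1.724 3.051
v 0.879 0.346 -2.078
v 1.533 -0.484 -2
v 1.436 -0.416 -0.445
v 0.781 0.414 -0.522
v 1.815 -0.145 -1.998
v 1.717 -0.077 -0.442
v 1.934 0.279 -2.009
v 1.837 0.347 -0.453
v 1.871 0.715 -2.032
v 1.774 0.783 -0.476
v 1.637 1.087 -2.063
v 1.539 1.155 -0.507
v 1.271 1.33 -2.096
v 1.174 1.399 -0.541
v 0.838 1.404 -2.127
v 0.74 1.472 -0.571
v 0.411 1.295 -2.149
v 0.314 1.363 -0.593
v 0.066 1.021 -2.158
v -0.032 1.089 -0.603
v -0.139 0.631 -2.154
v -0.237 0.699 -0.598
v -0.168 0.192 -2.137
v -0.266 0.26 -0.581
v -0.016 -0.221 -2.109
v -0.114 -0.153 -0.553
v 0.291 -0.536 -2.076
v 0.193 -0.468 -0.52
v 0.699 -0.698 -2.043
v 0.602 -0.63 -0.488
v 1.139 -0.68 -2.017
v 1.041 -0.612 -0.461
v 0.803 3.985 2.931
v 1.341 4.532 3.271
v 1.655 3.703 4.109
v 1.117 3.155 3.769
v 0.825 4.586 3.518
v 1.139 3.756 4.355
v 0.298 4.358 3.489
v 0.612 3.528 4.327
v 0.008 3.955 3.2
v 0.322 3.126 4.038
v 0.089 3.566 2.785
v 0.403 2.737 3.623
v 0.505 3.373 2.438
v 0.819 2.544 3.276
v 1.06 3.466 2.322
v 1.374 2.637 3.16
v 1.495 3.802 2.491
v 1.809 2.973 3.329
v 1.606 4.223 2.866
v 1.92 3.394 3.704
v 2.777 -2.224 3.929
v 3.181 -2.075 3.306
v 2.919 -3.425 3.734
v 3.323 -3.276 3.111
v 3.607 -3.114 3.794
v 3.519 -2.372 3.914
v 2.581 -3.128 3.126
v 2.493 -2.386 3.246
v 3.06 -2.634 2.81
v 3.694 -2.625 3.223
v 2.406 -2.875 3.817
v 3.04 -2.866 4.23
f 2 4 1
f 5 2 1
f 1 4 3
f 3 5 1
f 2 8 4
f 6 2 5
f 6 8 2
f 4 8 3
f 7 5 3
f 3 8 7
f 7 6 5
f 8 6 7
f 10 9 13
f 10 13 11
f 11 13 14
f 11 14 12
f 13 9 15
f 13 15 14
f 14 15 16
f 14 16 12
f 15 9 17
f 15 17 16
f 16 17 18
f 16 18 12
f 17 9 19
f 17 19 18
f 18 19 20
f 18 20 12
f 19 9 21
f 19 21 20
f 20 21 22
f 20 22 12
f 21 9 23
f 21 23 22
f 22 23 24
f 22 24 12
f 23 9 25
f 23 25 24
f 24 25 26
f 24 26 12
f 25 9 27
f 25 27 26
f 26 27 28
f 26 28 12
f 27 9 29
f 27 29 28
f 28 29 30
f 28 30 12
f 29 9 31
f 29 31 30
f 30 31 32
f 30 32 12
f 31 9 33
f 31 33 32
f 32 33 34
f 32 34 12
f 33 9 35
f 33 35 34
f 34 35 36
f 34 36 12
f 35 9 37
f 35 37 36
f 36 37 38
f 36 38 12
f 37 9 39
f 37 39 38
f 38 39 40
f 38 40 12
f 39 9 10
f 39 10 40
f 40 10 11
f 40 11 12
f 42 41 45
f 42 45 43
f 43 45 46
f 43 46 44
f 45 41 47
f 45 47 46
f 46 47 48
f 46 48 44
f 47 41 49
f 47 49 48
f 48 49 50
f 48 50 44
f 49 41 51
f 49 51 50
f 50 51 52
f 50 52 44
f 51 41 53
f 51 53 52
f 52 53 54
f 52 54 44
f 53 41 55
f 53 55 54
f 54 55 56
f 54 56 44
f 55 41 57
f 55 57 56
f 56 57 58
f 56 58 44
f 57 41 59
f 57 59 58
f 58 59 60
f 58 60 44
f 59 41 42
f 59 42 60
f 60 42 43
f 60 43 44
f 61 72 66
f 61 66 62
f 61 62 68
f 61 68 71
f 61 71 72
f 62 66 70
f 66 72 65
f 72 71 63
f 71 68 67
f 68 62 69
f 64 70 65
f 64 65 63
f 64 63 67
f 64 67 69
f 64 69 70
f 65 70 66
f 63 65 72
f 67 63 71
f 69 67 68
f 70 69 62



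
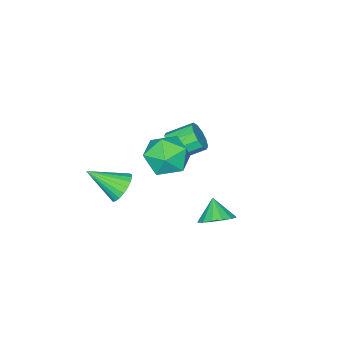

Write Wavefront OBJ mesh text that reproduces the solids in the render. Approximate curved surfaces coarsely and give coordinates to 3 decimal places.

v 2.095 0.29 -0.377
v 2.587 0.867 -0.066
v 2.965 -0.99 0.617
v 2.33 0.865 0.157
v 2.032 0.764 0.289
v 1.744 0.581 0.305
v 1.518 0.348 0.203
v 1.391 0.105 0.001
v 1.385 -0.107 -0.267
v 1.503 -0.25 -0.553
v 1.722 -0.299 -0.809
v 2.006 -0.247 -0.991
v 2.306 -0.102 -1.066
v 2.568 0.111 -1.022
v 2.749 0.355 -0.867
v 2.817 0.587 -0.627
v 2.759 0.769 -0.344
v -0.6 3.462 -2.657
v 0.218 3.347 -2.327
v -1.04 2.838 -1.783
v 0.063 3.733 -2.129
v -0.269 4.046 -2.072
v -0.691 4.203 -2.172
v -1.088 4.162 -2.402
v -1.355 3.933 -2.7
v -1.419 3.578 -2.986
v -1.264 3.192 -3.184
v -0.931 2.878 -3.241
v -0.51 2.721 -3.141
v -0.113 2.763 -2.912
v 0.154 2.992 -2.614
v -1.471 0.109 -0.024
v -0.874 0.482 0.289
v -1.752 1.343 0.937
v -2.349 0.971 0.624
v -0.976 0.691 -0.126
v -1.854 1.552 0.522
v -1.267 0.677 -0.503
v -2.145 1.538 0.146
v -1.636 0.447 -0.696
v -2.514 1.308 -0.048
v -1.942 0.088 -0.633
v -2.82 0.949 0.015
v -2.068 -0.263 -0.337
v -2.946 0.598 0.311
v -1.966 -0.472 0.078
v -2.844 0.389 0.726
v -1.675 -0.458 0.454
v -2.553 0.403 1.103
v -1.306 -0.228 0.648
v -2.184 0.633 1.296
v -1 0.131 0.585
v -1.878 0.992 1.233
v 1.865 3.611 2.691
v 2.643 2.8 2.466
v 0.817 2.36 3.574
v 1.595 1.549 3.349
v 1.842 2.39 4.088
v 2.489 3.163 3.542
v 0.971 1.997 2.498
v 1.618 2.77 1.952
v 2.09 1.803 2.346
v 2.628 2.046 3.329
v 0.832 3.114 2.711
v 1.37 3.357 3.694
f 2 1 4
f 2 4 3
f 4 1 5
f 4 5 3
f 5 1 6
f 5 6 3
f 6 1 7
f 6 7 3
f 7 1 8
f 7 8 3
f 8 1 9
f 8 9 3
f 9 1 10
f 9 10 3
f 10 1 11
f 10 11 3
f 11 1 12
f 11 12 3
f 12 1 13
f 12 13 3
f 13 1 14
f 13 14 3
f 14 1 15
f 14 15 3
f 15 1 16
f 15 16 3
f 16 1 17
f 16 17 3
f 17 1 2
f 17 2 3
f 19 18 21
f 19 21 20
f 21 18 22
f 21 22 20
f 22 18 23
f 22 23 20
f 23 18 24
f 23 24 20
f 24 18 25
f 24 25 20
f 25 18 26
f 25 26 20
f 26 18 27
f 26 27 20
f 27 18 28
f 27 28 20
f 28 18 29
f 28 29 20
f 29 18 30
f 29 30 20
f 30 18 31
f 30 31 20
f 31 18 19
f 31 19 20
f 33 32 36
f 33 36 34
f 34 36 37
f 34 37 35
f 36 32 38
f 36 38 37
f 37 38 39
f 37 39 35
f 38 32 40
f 38 40 39
f 39 40 41
f 39 41 35
f 40 32 42
f 40 42 41
f 41 42 43
f 41 43 35
f 42 32 44
f 42 44 43
f 43 44 45
f 43 45 35
f 44 32 46
f 44 46 45
f 45 46 47
f 45 47 35
f 46 32 48
f 46 48 47
f 47 48 49
f 47 49 35
f 48 32 50
f 48 50 49
f 49 50 51
f 49 51 35
f 50 32 52
f 50 52 51
f 51 52 53
f 51 53 35
f 52 32 33
f 52 33 53
f 53 33 34
f 53 34 35
f 54 65 59
f 54 59 55
f 54 55 61
f 54 61 64
f 54 64 65
f 55 59 63
f 59 65 58
f 65 64 56
f 64 61 60
f 61 55 62
f 57 63 58
f 57 58 56
f 57 56 60
f 57 60 62
f 57 62 63
f 58 63 59
f 56 58 65
f 60 56 64
f 62 60 61
f 63 62 55



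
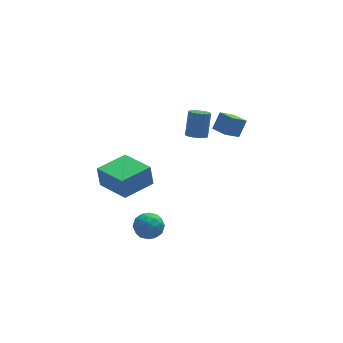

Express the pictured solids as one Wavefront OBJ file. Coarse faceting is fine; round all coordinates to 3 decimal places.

v -1.905 -2.482 -2.558
v -1.028 -2.766 -2.477
v -2.232 -3.714 -3.343
v -1.355 -3.998 -3.262
v -1.905 -3.978 -2.518
v -1.703 -3.217 -2.033
v -1.557 -3.263 -3.787
v -1.355 -2.502 -3.302
v -0.813 -3.249 -3.237
v -1.028 -3.691 -2.453
v -2.232 -2.789 -3.367
v -2.447 -3.231 -2.583
v -1.438 -2.516 -2.449
v -1.822 -3.964 -3.371
v -2.145 -3.953 -2.934
v -1.63 -4.12 -2.887
v -1.834 -2.781 -2.188
v -1.319 -2.948 -2.14
v -1.834 -3.66 -2.164
v -1.941 -3.532 -3.68
v -1.426 -3.699 -3.632
v -1.63 -2.36 -2.933
v -1.115 -2.527 -2.886
v -1.426 -2.82 -3.656
v -0.796 -2.966 -2.848
v -0.988 -3.691 -3.309
v -1.107 -3.259 -3.617
v -0.988 -2.811 -3.332
v -0.922 -3.226 -2.387
v -1.114 -3.951 -2.848
v -1.438 -3.939 -2.411
v -1.319 -3.491 -2.126
v -0.796 -3.51 -2.834
v -2.146 -2.529 -2.972
v -2.338 -3.254 -3.433
v -1.941 -2.989 -3.694
v -1.822 -2.541 -3.409
v -2.272 -2.789 -2.511
v -2.464 -3.514 -2.972
v -2.272 -3.669 -2.488
v -2.153 -3.221 -2.203
v -2.464 -2.97 -2.986
v -3.226 -4.57 1.174
v -3.337 -4.388 2.446
v -4.15 -2.683 0.824
v -4.261 -2.501 2.096
v -1.459 -3.699 1.204
v -1.57 -3.517 2.476
v -2.383 -1.812 0.854
v -2.494 -1.63 2.126
v 4.375 -0.191 0.912
v 3.462 -0.503 1.59
v 3.921 0.774 0.742
v 3.007 0.462 1.421
v 4.933 0.238 1.859
v 4.019 -0.074 2.538
v 4.478 1.203 1.69
v 3.565 0.891 2.368
v 1.441 -1.824 3.03
v 2.015 -2.058 2.992
v 2.392 -1.349 4.353
v 1.819 -1.116 4.39
v 2.038 -1.817 2.86
v 2.415 -1.108 4.221
v 1.943 -1.577 2.762
v 2.32 -0.868 4.123
v 1.749 -1.387 2.716
v 2.126 -0.678 4.077
v 1.494 -1.283 2.733
v 1.871 -0.574 4.094
v 1.228 -1.286 2.808
v 1.605 -0.577 4.169
v 1.005 -1.396 2.927
v 1.382 -0.687 4.288
v 0.868 -1.591 3.067
v 1.245 -0.882 4.428
v 0.845 -1.832 3.199
v 1.222 -1.123 4.56
v 0.94 -2.072 3.297
v 1.317 -1.363 4.658
v 1.134 -2.262 3.343
v 1.511 -1.553 4.704
v 1.389 -2.366 3.326
v 1.766 -1.657 4.687
v 1.655 -2.363 3.251
v 2.032 -1.654 4.612
v 1.878 -2.253 3.132
v 2.255 -1.544 4.493
f 1 38 17
f 38 12 41
f 17 41 6
f 38 41 17
f 1 17 13
f 17 6 18
f 13 18 2
f 17 18 13
f 1 13 22
f 13 2 23
f 22 23 8
f 13 23 22
f 1 22 34
f 22 8 37
f 34 37 11
f 22 37 34
f 1 34 38
f 34 11 42
f 38 42 12
f 34 42 38
f 2 18 29
f 18 6 32
f 29 32 10
f 18 32 29
f 6 41 19
f 41 12 40
f 19 40 5
f 41 40 19
f 12 42 39
f 42 11 35
f 39 35 3
f 42 35 39
f 11 37 36
f 37 8 24
f 36 24 7
f 37 24 36
f 8 23 28
f 23 2 25
f 28 25 9
f 23 25 28
f 4 30 16
f 30 10 31
f 16 31 5
f 30 31 16
f 4 16 14
f 16 5 15
f 14 15 3
f 16 15 14
f 4 14 21
f 14 3 20
f 21 20 7
f 14 20 21
f 4 21 26
f 21 7 27
f 26 27 9
f 21 27 26
f 4 26 30
f 26 9 33
f 30 33 10
f 26 33 30
f 5 31 19
f 31 10 32
f 19 32 6
f 31 32 19
f 3 15 39
f 15 5 40
f 39 40 12
f 15 40 39
f 7 20 36
f 20 3 35
f 36 35 11
f 20 35 36
f 9 27 28
f 27 7 24
f 28 24 8
f 27 24 28
f 10 33 29
f 33 9 25
f 29 25 2
f 33 25 29
f 44 46 43
f 47 44 43
f 43 46 45
f 45 47 43
f 44 50 46
f 48 44 47
f 48 50 44
f 46 50 45
f 49 47 45
f 45 50 49
f 49 48 47
f 50 48 49
f 52 54 51
f 55 52 51
f 51 54 53
f 53 55 51
f 52 58 54
f 56 52 55
f 56 58 52
f 54 58 53
f 57 55 53
f 53 58 57
f 57 56 55
f 58 56 57
f 60 59 63
f 60 63 61
f 61 63 64
f 61 64 62
f 63 59 65
f 63 65 64
f 64 65 66
f 64 66 62
f 65 59 67
f 65 67 66
f 66 67 68
f 66 68 62
f 67 59 69
f 67 69 68
f 68 69 70
f 68 70 62
f 69 59 71
f 69 71 70
f 70 71 72
f 70 72 62
f 71 59 73
f 71 73 72
f 72 73 74
f 72 74 62
f 73 59 75
f 73 75 74
f 74 75 76
f 74 76 62
f 75 59 77
f 75 77 76
f 76 77 78
f 76 78 62
f 77 59 79
f 77 79 78
f 78 79 80
f 78 80 62
f 79 59 81
f 79 81 80
f 80 81 82
f 80 82 62
f 81 59 83
f 81 83 82
f 82 83 84
f 82 84 62
f 83 59 85
f 83 85 84
f 84 85 86
f 84 86 62
f 85 59 87
f 85 87 86
f 86 87 88
f 86 88 62
f 87 59 60
f 87 60 88
f 88 60 61
f 88 61 62



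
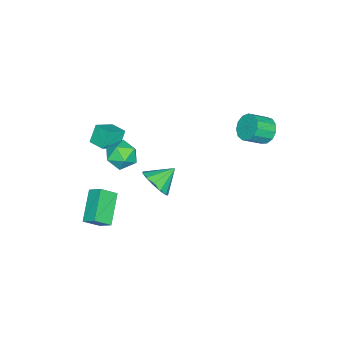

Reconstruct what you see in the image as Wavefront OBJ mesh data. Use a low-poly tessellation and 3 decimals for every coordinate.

v 0.582 -3.918 2.057
v 1.584 -4.406 2.686
v 0.964 -2.96 2.191
v 1.966 -3.448 2.82
v 1.174 -4.012 1.04
v 2.176 -4.5 1.669
v 1.556 -3.054 1.174
v 2.558 -3.542 1.803
v 3.971 -0.803 2.991
v 4.667 -1.148 3.585
v 3.253 -2.212 3.015
v 3.949 -2.557 3.609
v 3.314 -1.889 3.936
v 3.758 -1.018 3.921
v 4.162 -2.342 2.679
v 4.606 -1.471 2.664
v 4.785 -2.099 3.392
v 4.261 -1.819 4.169
v 3.659 -1.541 2.431
v 3.135 -1.261 3.208
v 2.121 -3.643 -2.76
v 2.286 -2.841 -2.186
v 3.806 -3.192 -3.874
v 3.971 -2.39 -3.3
v 2.789 -4.31 -2.02
v 2.954 -3.508 -1.446
v 4.474 -3.859 -3.134
v 4.639 -3.057 -2.56
v 1.414 -0.989 -1.3
v 2.153 -0.342 -0.991
v 0.426 -0.251 -0.48
v 1.925 -0.112 -1.473
v 1.535 -0.161 -1.9
v 1.106 -0.472 -2.136
v 0.775 -0.948 -2.106
v 0.647 -1.437 -1.821
v 0.762 -1.783 -1.37
v 1.084 -1.878 -0.896
v 1.511 -1.69 -0.551
v 1.907 -1.279 -0.443
v 2.146 -0.777 -0.607
v -2.387 3.825 2.073
v -1.814 3.821 1.418
v -0.98 3.072 2.152
v -1.553 3.075 2.807
v -1.706 4.212 1.694
v -0.872 3.462 2.428
v -1.814 4.479 2.091
v -0.98 3.73 2.824
v -2.104 4.539 2.481
v -1.27 3.79 3.215
v -2.484 4.372 2.742
v -1.65 3.623 3.476
v -2.833 4.031 2.791
v -1.999 3.282 3.525
v -3.04 3.625 2.612
v -2.206 2.875 3.345
v -3.04 3.282 2.261
v -2.206 2.532 2.995
v -2.833 3.111 1.851
v -1.999 2.362 2.585
v -2.484 3.167 1.512
v -1.65 2.418 2.245
v -2.104 3.432 1.35
v -1.27 2.682 2.084
f 2 4 1
f 5 2 1
f 1 4 3
f 3 5 1
f 2 8 4
f 6 2 5
f 6 8 2
f 4 8 3
f 7 5 3
f 3 8 7
f 7 6 5
f 8 6 7
f 9 20 14
f 9 14 10
f 9 10 16
f 9 16 19
f 9 19 20
f 10 14 18
f 14 20 13
f 20 19 11
f 19 16 15
f 16 10 17
f 12 18 13
f 12 13 11
f 12 11 15
f 12 15 17
f 12 17 18
f 13 18 14
f 11 13 20
f 15 11 19
f 17 15 16
f 18 17 10
f 22 24 21
f 25 22 21
f 21 24 23
f 23 25 21
f 22 28 24
f 26 22 25
f 26 28 22
f 24 28 23
f 27 25 23
f 23 28 27
f 27 26 25
f 28 26 27
f 30 29 32
f 30 32 31
f 32 29 33
f 32 33 31
f 33 29 34
f 33 34 31
f 34 29 35
f 34 35 31
f 35 29 36
f 35 36 31
f 36 29 37
f 36 37 31
f 37 29 38
f 37 38 31
f 38 29 39
f 38 39 31
f 39 29 40
f 39 40 31
f 40 29 41
f 40 41 31
f 41 29 30
f 41 30 31
f 43 42 46
f 43 46 44
f 44 46 47
f 44 47 45
f 46 42 48
f 46 48 47
f 47 48 49
f 47 49 45
f 48 42 50
f 48 50 49
f 49 50 51
f 49 51 45
f 50 42 52
f 50 52 51
f 51 52 53
f 51 53 45
f 52 42 54
f 52 54 53
f 53 54 55
f 53 55 45
f 54 42 56
f 54 56 55
f 55 56 57
f 55 57 45
f 56 42 58
f 56 58 57
f 57 58 59
f 57 59 45
f 58 42 60
f 58 60 59
f 59 60 61
f 59 61 45
f 60 42 62
f 60 62 61
f 61 62 63
f 61 63 45
f 62 42 64
f 62 64 63
f 63 64 65
f 63 65 45
f 64 42 43
f 64 43 65
f 65 43 44
f 65 44 45



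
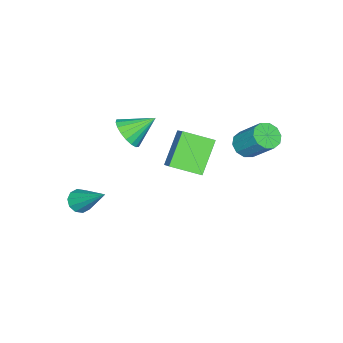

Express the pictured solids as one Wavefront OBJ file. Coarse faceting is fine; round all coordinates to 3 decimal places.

v -2.504 -1.951 -4.176
v -3.787 -2.113 -2.867
v -3.14 -0.713 -4.647
v -4.424 -0.874 -3.339
v -1.596 -1.106 -3.181
v -2.88 -1.267 -1.873
v -2.233 0.133 -3.653
v -3.516 -0.029 -2.344
v -1.862 -3.368 -2.248
v -1.169 -2.974 -1.985
v -2.678 -2.492 -1.412
v -1.267 -2.776 -2.287
v -1.483 -2.696 -2.581
v -1.774 -2.749 -2.81
v -2.083 -2.925 -2.927
v -2.348 -3.188 -2.91
v -2.516 -3.487 -2.762
v -2.556 -3.762 -2.512
v -2.457 -3.959 -2.21
v -2.241 -4.039 -1.915
v -1.95 -3.986 -1.687
v -1.642 -3.811 -1.57
v -1.377 -3.548 -1.587
v -1.208 -3.249 -1.735
v -3.855 1.262 -2.263
v -3.299 1.506 -2.57
v -3.089 2.621 -1.304
v -3.645 2.378 -0.997
v -3.63 1.725 -2.708
v -3.42 2.84 -1.442
v -4.047 1.767 -2.676
v -3.837 2.883 -1.41
v -4.391 1.617 -2.486
v -4.181 2.732 -1.221
v -4.529 1.331 -2.211
v -4.32 2.446 -0.946
v -4.411 1.019 -1.956
v -4.201 2.134 -0.69
v -4.08 0.8 -1.818
v -3.87 1.915 -0.552
v -3.663 0.757 -1.85
v -3.453 1.873 -0.584
v -3.319 0.908 -2.039
v -3.109 2.023 -0.774
v -3.18 1.194 -2.314
v -2.971 2.309 -1.049
v 1.294 -3.633 -4.55
v 1.569 -3.296 -4.962
v 1.566 -2.147 -3.15
v 1.206 -3.218 -4.974
v 0.877 -3.299 -4.824
v 0.707 -3.508 -4.569
v 0.761 -3.765 -4.307
v 1.018 -3.971 -4.137
v 1.381 -4.049 -4.126
v 1.71 -3.968 -4.276
v 1.88 -3.759 -4.531
v 1.826 -3.502 -4.793
f 2 4 1
f 5 2 1
f 1 4 3
f 3 5 1
f 2 8 4
f 6 2 5
f 6 8 2
f 4 8 3
f 7 5 3
f 3 8 7
f 7 6 5
f 8 6 7
f 10 9 12
f 10 12 11
f 12 9 13
f 12 13 11
f 13 9 14
f 13 14 11
f 14 9 15
f 14 15 11
f 15 9 16
f 15 16 11
f 16 9 17
f 16 17 11
f 17 9 18
f 17 18 11
f 18 9 19
f 18 19 11
f 19 9 20
f 19 20 11
f 20 9 21
f 20 21 11
f 21 9 22
f 21 22 11
f 22 9 23
f 22 23 11
f 23 9 24
f 23 24 11
f 24 9 10
f 24 10 11
f 26 25 29
f 26 29 27
f 27 29 30
f 27 30 28
f 29 25 31
f 29 31 30
f 30 31 32
f 30 32 28
f 31 25 33
f 31 33 32
f 32 33 34
f 32 34 28
f 33 25 35
f 33 35 34
f 34 35 36
f 34 36 28
f 35 25 37
f 35 37 36
f 36 37 38
f 36 38 28
f 37 25 39
f 37 39 38
f 38 39 40
f 38 40 28
f 39 25 41
f 39 41 40
f 40 41 42
f 40 42 28
f 41 25 43
f 41 43 42
f 42 43 44
f 42 44 28
f 43 25 45
f 43 45 44
f 44 45 46
f 44 46 28
f 45 25 26
f 45 26 46
f 46 26 27
f 46 27 28
f 48 47 50
f 48 50 49
f 50 47 51
f 50 51 49
f 51 47 52
f 51 52 49
f 52 47 53
f 52 53 49
f 53 47 54
f 53 54 49
f 54 47 55
f 54 55 49
f 55 47 56
f 55 56 49
f 56 47 57
f 56 57 49
f 57 47 58
f 57 58 49
f 58 47 48
f 58 48 49



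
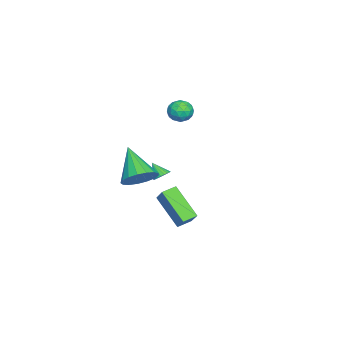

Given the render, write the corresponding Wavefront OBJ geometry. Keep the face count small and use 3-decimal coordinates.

v 3.427 0.126 1.94
v 4.14 -0.541 2.105
v 2.153 -0.886 3.36
v 4.226 -0.201 2.424
v 4.13 0.213 2.632
v 3.872 0.607 2.682
v 3.512 0.892 2.562
v 3.133 1 2.299
v 2.821 0.909 1.954
v 2.649 0.638 1.606
v 2.654 0.25 1.334
v 2.837 -0.166 1.201
v 3.155 -0.516 1.238
v 3.535 -0.718 1.435
v 3.891 -0.727 1.748
v 1.55 0.412 -0.459
v 2.366 0.947 0.502
v 0.966 0.972 -0.275
v 1.782 1.507 0.687
v 2.378 1.753 -1.907
v 3.194 2.288 -0.945
v 1.794 2.313 -1.722
v 2.61 2.848 -0.761
v -3.352 0.819 3.442
v -3.086 0.459 2.818
v -4.194 -0.079 3.602
v -3.928 -0.439 2.978
v -3.498 -0.402 3.613
v -2.977 0.153 3.514
v -4.303 0.227 2.906
v -3.782 0.782 2.807
v -3.674 0.093 2.487
v -3.176 -0.296 2.924
v -4.104 0.676 3.496
v -3.606 0.287 3.933
v -3.145 0.718 3.116
v -4.135 -0.338 3.304
v -3.882 -0.316 3.677
v -3.726 -0.528 3.311
v -3.081 0.539 3.525
v -2.925 0.327 3.158
v -3.167 -0.179 3.625
v -4.355 0.053 3.262
v -4.199 -0.159 2.895
v -3.554 0.908 3.109
v -3.398 0.696 2.743
v -4.113 0.559 2.795
v -3.334 0.291 2.555
v -3.829 -0.237 2.649
v -4.049 0.154 2.607
v -3.744 0.481 2.548
v -3.042 0.063 2.812
v -3.537 -0.465 2.906
v -3.284 -0.443 3.279
v -2.978 -0.117 3.22
v -3.387 -0.153 2.617
v -3.743 0.845 3.514
v -4.238 0.317 3.608
v -4.302 0.497 3.2
v -3.996 0.823 3.141
v -3.451 0.617 3.771
v -3.946 0.089 3.865
v -3.536 -0.101 3.872
v -3.231 0.226 3.813
v -3.893 0.533 3.803
v -1.469 -0.184 -0.608
v -1.003 -0.11 -0.366
v -1.751 -0.816 0.128
v -1.117 0.04 -0.28
v -1.284 0.156 -0.245
v -1.48 0.22 -0.264
v -1.674 0.223 -0.336
v -1.836 0.164 -0.449
v -1.943 0.052 -0.587
v -1.978 -0.096 -0.727
v -1.935 -0.257 -0.849
v -1.821 -0.407 -0.935
v -1.653 -0.523 -0.97
v -1.458 -0.587 -0.951
v -1.264 -0.59 -0.879
v -1.101 -0.531 -0.766
v -0.995 -0.419 -0.628
v -0.96 -0.272 -0.488
f 2 1 4
f 2 4 3
f 4 1 5
f 4 5 3
f 5 1 6
f 5 6 3
f 6 1 7
f 6 7 3
f 7 1 8
f 7 8 3
f 8 1 9
f 8 9 3
f 9 1 10
f 9 10 3
f 10 1 11
f 10 11 3
f 11 1 12
f 11 12 3
f 12 1 13
f 12 13 3
f 13 1 14
f 13 14 3
f 14 1 15
f 14 15 3
f 15 1 2
f 15 2 3
f 17 19 16
f 20 17 16
f 16 19 18
f 18 20 16
f 17 23 19
f 21 17 20
f 21 23 17
f 19 23 18
f 22 20 18
f 18 23 22
f 22 21 20
f 23 21 22
f 24 61 40
f 61 35 64
f 40 64 29
f 61 64 40
f 24 40 36
f 40 29 41
f 36 41 25
f 40 41 36
f 24 36 45
f 36 25 46
f 45 46 31
f 36 46 45
f 24 45 57
f 45 31 60
f 57 60 34
f 45 60 57
f 24 57 61
f 57 34 65
f 61 65 35
f 57 65 61
f 25 41 52
f 41 29 55
f 52 55 33
f 41 55 52
f 29 64 42
f 64 35 63
f 42 63 28
f 64 63 42
f 35 65 62
f 65 34 58
f 62 58 26
f 65 58 62
f 34 60 59
f 60 31 47
f 59 47 30
f 60 47 59
f 31 46 51
f 46 25 48
f 51 48 32
f 46 48 51
f 27 53 39
f 53 33 54
f 39 54 28
f 53 54 39
f 27 39 37
f 39 28 38
f 37 38 26
f 39 38 37
f 27 37 44
f 37 26 43
f 44 43 30
f 37 43 44
f 27 44 49
f 44 30 50
f 49 50 32
f 44 50 49
f 27 49 53
f 49 32 56
f 53 56 33
f 49 56 53
f 28 54 42
f 54 33 55
f 42 55 29
f 54 55 42
f 26 38 62
f 38 28 63
f 62 63 35
f 38 63 62
f 30 43 59
f 43 26 58
f 59 58 34
f 43 58 59
f 32 50 51
f 50 30 47
f 51 47 31
f 50 47 51
f 33 56 52
f 56 32 48
f 52 48 25
f 56 48 52
f 67 66 69
f 67 69 68
f 69 66 70
f 69 70 68
f 70 66 71
f 70 71 68
f 71 66 72
f 71 72 68
f 72 66 73
f 72 73 68
f 73 66 74
f 73 74 68
f 74 66 75
f 74 75 68
f 75 66 76
f 75 76 68
f 76 66 77
f 76 77 68
f 77 66 78
f 77 78 68
f 78 66 79
f 78 79 68
f 79 66 80
f 79 80 68
f 80 66 81
f 80 81 68
f 81 66 82
f 81 82 68
f 82 66 83
f 82 83 68
f 83 66 67
f 83 67 68

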